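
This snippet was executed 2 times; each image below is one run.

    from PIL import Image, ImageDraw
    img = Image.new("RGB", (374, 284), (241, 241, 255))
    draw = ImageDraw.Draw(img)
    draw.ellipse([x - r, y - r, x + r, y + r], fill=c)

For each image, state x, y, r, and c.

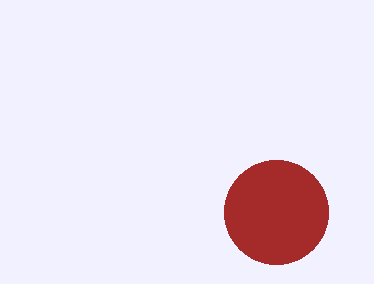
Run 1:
x = 276, y = 212, r = 52, c = 'brown'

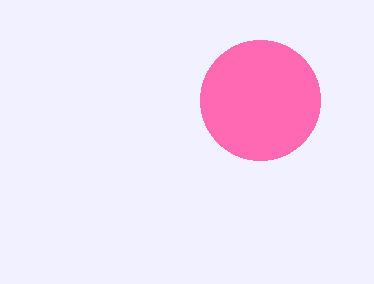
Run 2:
x = 260
y = 100
r = 60
c = 'hotpink'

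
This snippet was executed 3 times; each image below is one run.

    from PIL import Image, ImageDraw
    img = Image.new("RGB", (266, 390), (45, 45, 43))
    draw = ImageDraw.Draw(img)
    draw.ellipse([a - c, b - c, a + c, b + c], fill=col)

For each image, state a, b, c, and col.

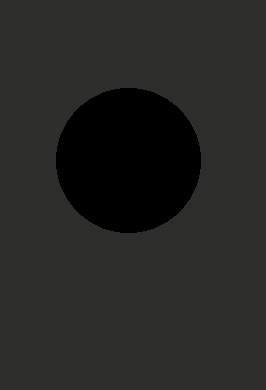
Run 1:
a = 128
b = 160
c = 72
col = 'black'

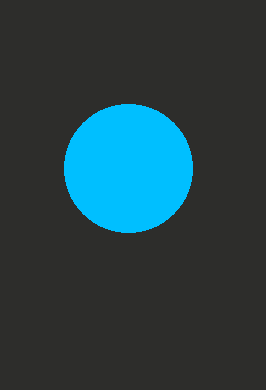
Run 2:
a = 128
b = 168
c = 64
col = 'deepskyblue'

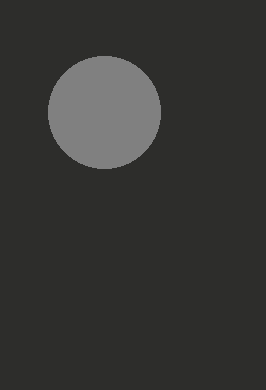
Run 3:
a = 104
b = 112
c = 56
col = 'gray'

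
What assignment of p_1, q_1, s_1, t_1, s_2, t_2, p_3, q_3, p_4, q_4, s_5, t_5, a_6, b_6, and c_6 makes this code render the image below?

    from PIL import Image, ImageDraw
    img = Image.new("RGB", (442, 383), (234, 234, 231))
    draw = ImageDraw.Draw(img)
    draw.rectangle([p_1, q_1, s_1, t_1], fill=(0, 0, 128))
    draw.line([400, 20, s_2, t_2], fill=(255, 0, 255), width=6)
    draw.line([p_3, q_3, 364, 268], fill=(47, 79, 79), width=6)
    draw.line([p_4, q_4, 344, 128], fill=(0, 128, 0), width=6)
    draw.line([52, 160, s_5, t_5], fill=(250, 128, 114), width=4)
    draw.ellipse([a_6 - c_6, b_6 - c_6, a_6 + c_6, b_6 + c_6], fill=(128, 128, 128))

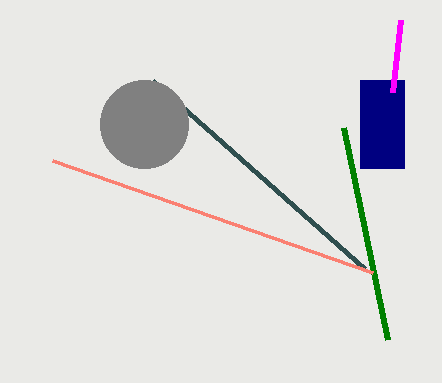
p_1 = 360; q_1 = 80; s_1 = 404; t_1 = 168; s_2 = 392; t_2 = 92; p_3 = 152; q_3 = 80; p_4 = 388; q_4 = 340; s_5 = 372; t_5 = 272; a_6 = 144; b_6 = 124; c_6 = 44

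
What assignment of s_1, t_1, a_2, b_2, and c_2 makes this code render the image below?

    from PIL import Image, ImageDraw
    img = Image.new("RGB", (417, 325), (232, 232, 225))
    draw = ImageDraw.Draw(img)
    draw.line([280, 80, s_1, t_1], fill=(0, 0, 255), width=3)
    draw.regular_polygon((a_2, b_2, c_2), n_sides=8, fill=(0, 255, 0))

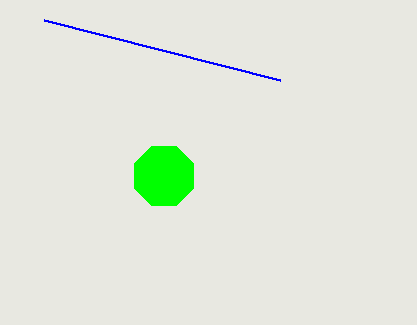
s_1 = 44; t_1 = 20; a_2 = 164; b_2 = 176; c_2 = 32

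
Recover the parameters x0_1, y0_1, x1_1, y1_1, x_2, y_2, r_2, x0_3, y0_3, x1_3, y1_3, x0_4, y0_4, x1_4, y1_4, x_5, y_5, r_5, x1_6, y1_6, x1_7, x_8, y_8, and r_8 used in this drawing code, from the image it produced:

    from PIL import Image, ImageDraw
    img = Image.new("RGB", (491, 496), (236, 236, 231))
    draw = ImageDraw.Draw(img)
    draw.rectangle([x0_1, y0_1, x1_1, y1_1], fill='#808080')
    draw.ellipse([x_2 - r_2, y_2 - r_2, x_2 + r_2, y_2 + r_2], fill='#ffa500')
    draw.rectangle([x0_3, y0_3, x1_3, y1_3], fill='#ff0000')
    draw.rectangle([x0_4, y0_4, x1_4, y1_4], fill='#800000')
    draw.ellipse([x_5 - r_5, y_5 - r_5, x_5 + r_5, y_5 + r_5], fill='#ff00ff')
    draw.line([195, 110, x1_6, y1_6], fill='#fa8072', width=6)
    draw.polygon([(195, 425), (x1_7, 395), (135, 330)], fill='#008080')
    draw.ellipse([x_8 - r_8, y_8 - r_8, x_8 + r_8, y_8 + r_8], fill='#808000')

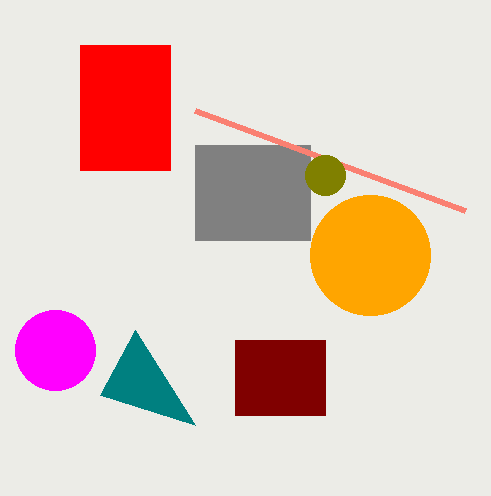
x0_1 = 195; y0_1 = 145; x1_1 = 310; y1_1 = 240; x_2 = 370; y_2 = 255; r_2 = 60; x0_3 = 80; y0_3 = 45; x1_3 = 170; y1_3 = 170; x0_4 = 235; y0_4 = 340; x1_4 = 325; y1_4 = 415; x_5 = 55; y_5 = 350; r_5 = 40; x1_6 = 465; y1_6 = 210; x1_7 = 100; x_8 = 325; y_8 = 175; r_8 = 20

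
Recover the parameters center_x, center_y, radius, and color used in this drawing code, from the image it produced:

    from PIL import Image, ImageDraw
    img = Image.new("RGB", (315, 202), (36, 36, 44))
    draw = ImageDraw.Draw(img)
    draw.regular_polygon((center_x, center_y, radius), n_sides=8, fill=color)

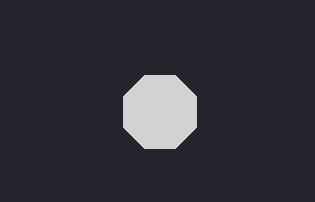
center_x = 160
center_y = 112
radius = 40
color = 'lightgray'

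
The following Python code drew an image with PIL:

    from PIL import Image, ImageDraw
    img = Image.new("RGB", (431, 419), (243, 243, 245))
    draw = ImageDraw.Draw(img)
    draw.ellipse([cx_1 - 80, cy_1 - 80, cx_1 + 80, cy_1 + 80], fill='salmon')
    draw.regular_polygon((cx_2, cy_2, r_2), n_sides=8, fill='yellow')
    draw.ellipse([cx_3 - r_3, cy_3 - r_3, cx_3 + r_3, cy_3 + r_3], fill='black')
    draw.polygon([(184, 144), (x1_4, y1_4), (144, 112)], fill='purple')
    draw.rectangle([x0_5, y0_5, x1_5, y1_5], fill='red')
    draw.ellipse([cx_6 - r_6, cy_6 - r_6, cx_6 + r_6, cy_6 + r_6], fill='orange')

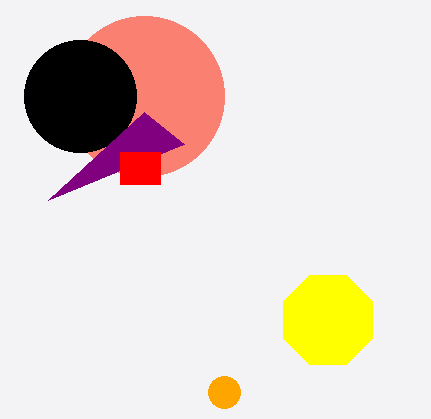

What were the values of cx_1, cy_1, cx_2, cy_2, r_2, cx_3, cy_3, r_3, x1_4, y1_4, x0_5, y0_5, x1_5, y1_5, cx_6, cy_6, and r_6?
cx_1 = 144; cy_1 = 96; cx_2 = 328; cy_2 = 320; r_2 = 48; cx_3 = 80; cy_3 = 96; r_3 = 56; x1_4 = 48; y1_4 = 200; x0_5 = 120; y0_5 = 152; x1_5 = 160; y1_5 = 184; cx_6 = 224; cy_6 = 392; r_6 = 16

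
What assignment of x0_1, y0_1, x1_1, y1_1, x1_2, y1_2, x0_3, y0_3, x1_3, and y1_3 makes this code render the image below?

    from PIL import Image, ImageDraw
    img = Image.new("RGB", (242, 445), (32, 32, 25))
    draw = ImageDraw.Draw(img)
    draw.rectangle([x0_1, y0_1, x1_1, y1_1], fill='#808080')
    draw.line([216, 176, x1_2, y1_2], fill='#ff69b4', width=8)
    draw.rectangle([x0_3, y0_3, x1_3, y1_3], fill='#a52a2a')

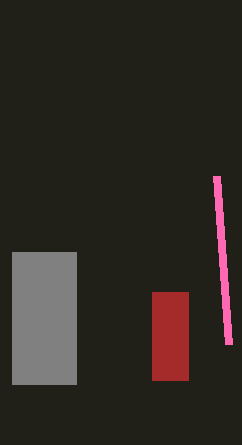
x0_1 = 12; y0_1 = 252; x1_1 = 76; y1_1 = 384; x1_2 = 228; y1_2 = 344; x0_3 = 152; y0_3 = 292; x1_3 = 188; y1_3 = 380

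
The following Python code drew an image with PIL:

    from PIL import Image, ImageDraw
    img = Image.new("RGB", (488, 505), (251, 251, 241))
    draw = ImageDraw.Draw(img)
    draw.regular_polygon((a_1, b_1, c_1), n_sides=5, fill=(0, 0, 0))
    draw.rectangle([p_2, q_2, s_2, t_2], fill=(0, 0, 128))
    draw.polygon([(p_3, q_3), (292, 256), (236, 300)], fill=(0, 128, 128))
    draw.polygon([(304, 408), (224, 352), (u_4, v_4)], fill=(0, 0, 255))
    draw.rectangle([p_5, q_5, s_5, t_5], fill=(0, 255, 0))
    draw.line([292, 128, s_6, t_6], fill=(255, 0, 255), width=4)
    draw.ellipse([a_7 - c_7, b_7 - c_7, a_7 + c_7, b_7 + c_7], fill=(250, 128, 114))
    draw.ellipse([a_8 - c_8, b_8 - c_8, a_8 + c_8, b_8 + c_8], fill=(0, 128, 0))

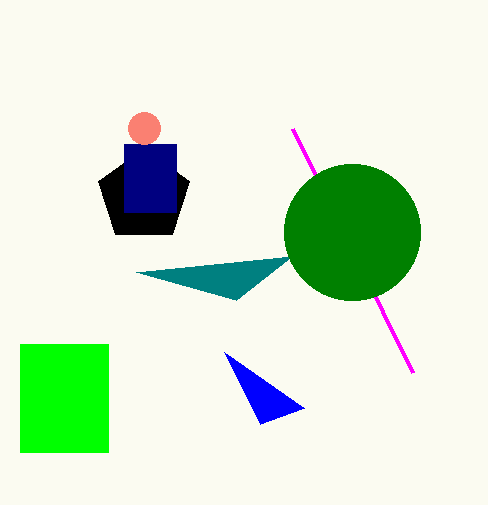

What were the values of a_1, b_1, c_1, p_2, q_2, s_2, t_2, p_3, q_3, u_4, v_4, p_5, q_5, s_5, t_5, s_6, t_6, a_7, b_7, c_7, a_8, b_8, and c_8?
a_1 = 144; b_1 = 196; c_1 = 48; p_2 = 124; q_2 = 144; s_2 = 176; t_2 = 212; p_3 = 136; q_3 = 272; u_4 = 260; v_4 = 424; p_5 = 20; q_5 = 344; s_5 = 108; t_5 = 452; s_6 = 412; t_6 = 372; a_7 = 144; b_7 = 128; c_7 = 16; a_8 = 352; b_8 = 232; c_8 = 68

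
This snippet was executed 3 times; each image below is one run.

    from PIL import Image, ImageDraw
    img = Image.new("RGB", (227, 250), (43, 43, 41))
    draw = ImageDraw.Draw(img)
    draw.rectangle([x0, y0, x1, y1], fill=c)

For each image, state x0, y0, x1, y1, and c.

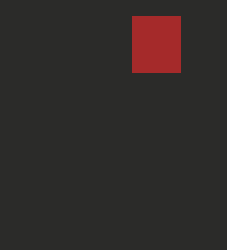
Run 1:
x0 = 132, y0 = 16, x1 = 180, y1 = 72, c = 'brown'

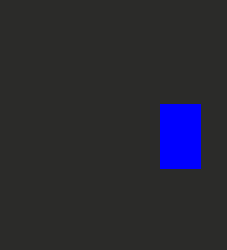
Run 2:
x0 = 160, y0 = 104, x1 = 200, y1 = 168, c = 'blue'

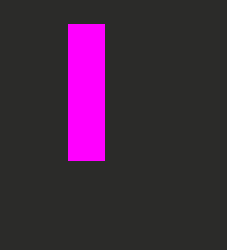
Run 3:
x0 = 68, y0 = 24, x1 = 104, y1 = 160, c = 'magenta'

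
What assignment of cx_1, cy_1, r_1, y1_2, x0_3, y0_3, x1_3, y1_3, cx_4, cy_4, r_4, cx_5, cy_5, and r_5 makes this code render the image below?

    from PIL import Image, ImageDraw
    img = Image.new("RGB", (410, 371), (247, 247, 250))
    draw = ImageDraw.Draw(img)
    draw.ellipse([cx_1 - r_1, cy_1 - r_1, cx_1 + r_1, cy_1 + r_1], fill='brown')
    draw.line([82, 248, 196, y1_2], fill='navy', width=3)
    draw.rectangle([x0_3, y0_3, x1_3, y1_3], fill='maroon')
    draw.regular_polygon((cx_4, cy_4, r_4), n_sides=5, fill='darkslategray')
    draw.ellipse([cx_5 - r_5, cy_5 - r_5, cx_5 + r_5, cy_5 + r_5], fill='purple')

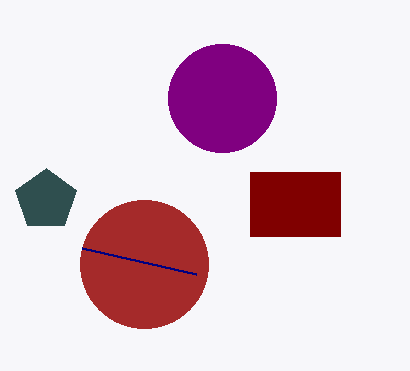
cx_1 = 144
cy_1 = 264
r_1 = 64
y1_2 = 274
x0_3 = 250
y0_3 = 172
x1_3 = 340
y1_3 = 236
cx_4 = 46
cy_4 = 200
r_4 = 32
cx_5 = 222
cy_5 = 98
r_5 = 54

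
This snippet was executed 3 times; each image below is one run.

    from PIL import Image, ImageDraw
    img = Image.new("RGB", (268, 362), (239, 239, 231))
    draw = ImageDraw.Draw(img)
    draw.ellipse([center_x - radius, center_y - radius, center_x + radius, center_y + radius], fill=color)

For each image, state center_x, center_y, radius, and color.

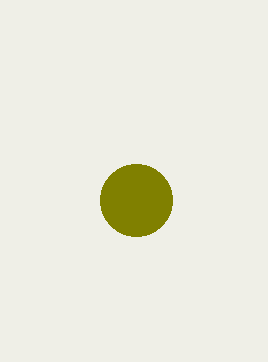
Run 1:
center_x = 136, center_y = 200, radius = 36, color = 'olive'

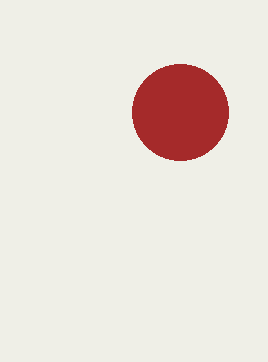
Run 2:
center_x = 180
center_y = 112
radius = 48
color = 'brown'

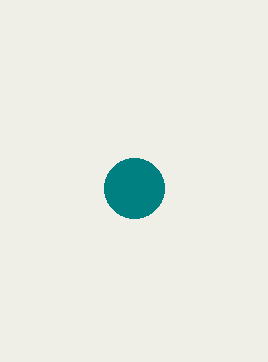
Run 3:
center_x = 134; center_y = 188; radius = 30; color = 'teal'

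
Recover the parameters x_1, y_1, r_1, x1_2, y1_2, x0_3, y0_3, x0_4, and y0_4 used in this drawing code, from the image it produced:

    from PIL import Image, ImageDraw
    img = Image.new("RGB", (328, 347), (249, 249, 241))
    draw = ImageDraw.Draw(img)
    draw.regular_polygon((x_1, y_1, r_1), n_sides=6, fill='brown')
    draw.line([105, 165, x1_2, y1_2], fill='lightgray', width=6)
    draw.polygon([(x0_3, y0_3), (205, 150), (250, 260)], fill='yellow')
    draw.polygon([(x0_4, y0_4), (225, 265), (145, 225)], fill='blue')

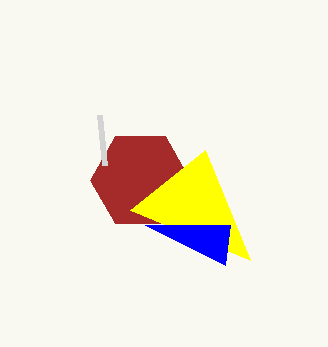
x_1 = 140, y_1 = 180, r_1 = 50, x1_2 = 100, y1_2 = 115, x0_3 = 130, y0_3 = 210, x0_4 = 230, y0_4 = 225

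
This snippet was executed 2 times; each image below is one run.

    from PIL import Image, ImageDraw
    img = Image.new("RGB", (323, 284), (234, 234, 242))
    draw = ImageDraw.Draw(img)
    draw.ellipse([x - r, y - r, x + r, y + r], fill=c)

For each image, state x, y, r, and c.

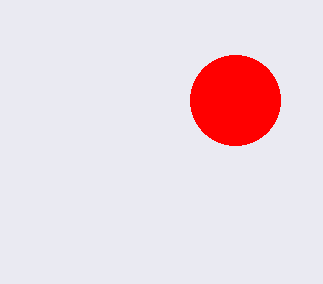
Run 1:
x = 235; y = 100; r = 45; c = 'red'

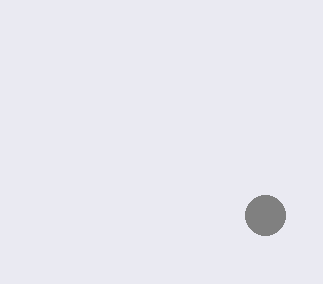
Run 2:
x = 265, y = 215, r = 20, c = 'gray'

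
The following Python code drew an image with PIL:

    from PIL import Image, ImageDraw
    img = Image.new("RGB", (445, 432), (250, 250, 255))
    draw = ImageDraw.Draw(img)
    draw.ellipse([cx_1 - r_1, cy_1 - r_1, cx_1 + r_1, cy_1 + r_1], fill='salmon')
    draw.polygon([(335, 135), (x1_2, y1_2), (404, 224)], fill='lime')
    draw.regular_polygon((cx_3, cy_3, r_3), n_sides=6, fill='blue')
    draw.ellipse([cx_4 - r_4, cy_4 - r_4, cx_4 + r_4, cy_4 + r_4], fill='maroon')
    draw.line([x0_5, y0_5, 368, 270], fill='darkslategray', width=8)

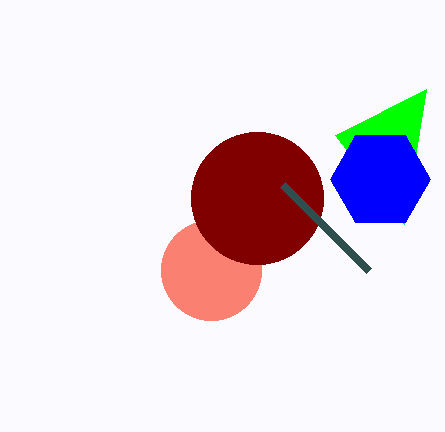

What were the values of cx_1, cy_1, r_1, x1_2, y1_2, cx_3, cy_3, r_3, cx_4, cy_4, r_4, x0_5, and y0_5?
cx_1 = 211
cy_1 = 270
r_1 = 50
x1_2 = 426
y1_2 = 89
cx_3 = 380
cy_3 = 179
r_3 = 50
cx_4 = 257
cy_4 = 198
r_4 = 66
x0_5 = 282
y0_5 = 184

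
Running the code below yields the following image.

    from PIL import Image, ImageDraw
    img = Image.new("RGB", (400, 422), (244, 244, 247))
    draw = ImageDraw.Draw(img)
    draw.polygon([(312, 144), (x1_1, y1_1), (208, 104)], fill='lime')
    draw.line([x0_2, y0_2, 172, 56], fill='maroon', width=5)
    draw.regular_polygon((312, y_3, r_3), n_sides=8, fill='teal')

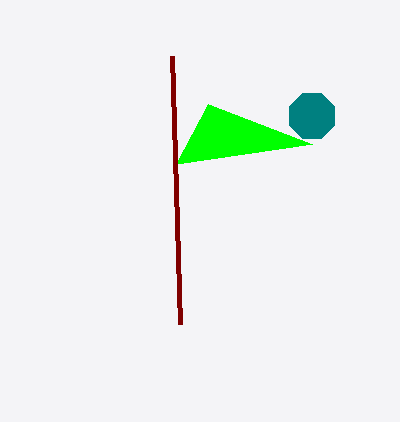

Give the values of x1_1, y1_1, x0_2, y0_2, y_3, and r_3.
x1_1 = 176, y1_1 = 164, x0_2 = 180, y0_2 = 324, y_3 = 116, r_3 = 24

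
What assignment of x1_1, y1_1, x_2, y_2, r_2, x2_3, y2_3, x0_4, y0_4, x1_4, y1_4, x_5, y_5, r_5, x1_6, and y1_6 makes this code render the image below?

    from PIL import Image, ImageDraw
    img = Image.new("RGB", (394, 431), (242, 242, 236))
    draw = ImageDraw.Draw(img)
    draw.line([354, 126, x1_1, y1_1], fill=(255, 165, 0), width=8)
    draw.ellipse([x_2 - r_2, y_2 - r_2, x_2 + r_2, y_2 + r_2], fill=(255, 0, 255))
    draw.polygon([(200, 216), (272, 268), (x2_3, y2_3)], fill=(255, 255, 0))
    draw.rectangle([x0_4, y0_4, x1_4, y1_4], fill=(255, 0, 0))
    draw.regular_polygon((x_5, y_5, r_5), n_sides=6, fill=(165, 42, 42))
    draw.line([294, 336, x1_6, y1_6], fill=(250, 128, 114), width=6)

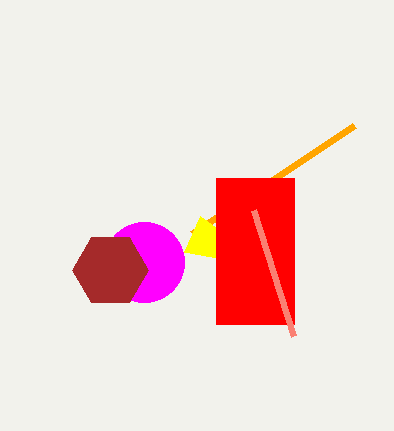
x1_1 = 192; y1_1 = 234; x_2 = 144; y_2 = 262; r_2 = 40; x2_3 = 184; y2_3 = 252; x0_4 = 216; y0_4 = 178; x1_4 = 294; y1_4 = 324; x_5 = 110; y_5 = 270; r_5 = 38; x1_6 = 254; y1_6 = 210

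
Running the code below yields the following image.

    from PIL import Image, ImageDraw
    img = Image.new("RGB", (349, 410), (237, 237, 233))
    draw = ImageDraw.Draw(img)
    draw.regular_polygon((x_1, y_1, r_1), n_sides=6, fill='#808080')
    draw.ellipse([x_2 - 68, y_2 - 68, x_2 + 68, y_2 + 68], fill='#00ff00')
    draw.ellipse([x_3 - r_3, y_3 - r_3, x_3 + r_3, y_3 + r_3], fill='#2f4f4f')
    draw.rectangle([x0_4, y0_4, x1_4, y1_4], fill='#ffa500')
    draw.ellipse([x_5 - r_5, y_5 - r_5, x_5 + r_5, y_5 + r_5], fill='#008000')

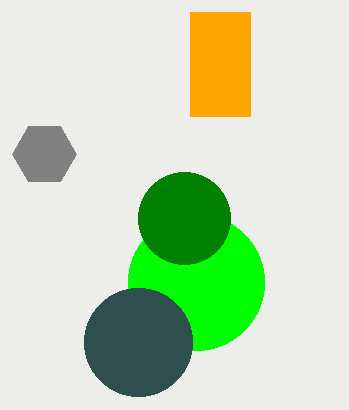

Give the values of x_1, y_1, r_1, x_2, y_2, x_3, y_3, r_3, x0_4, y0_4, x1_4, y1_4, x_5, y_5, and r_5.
x_1 = 44, y_1 = 154, r_1 = 32, x_2 = 196, y_2 = 282, x_3 = 138, y_3 = 342, r_3 = 54, x0_4 = 190, y0_4 = 12, x1_4 = 250, y1_4 = 116, x_5 = 184, y_5 = 218, r_5 = 46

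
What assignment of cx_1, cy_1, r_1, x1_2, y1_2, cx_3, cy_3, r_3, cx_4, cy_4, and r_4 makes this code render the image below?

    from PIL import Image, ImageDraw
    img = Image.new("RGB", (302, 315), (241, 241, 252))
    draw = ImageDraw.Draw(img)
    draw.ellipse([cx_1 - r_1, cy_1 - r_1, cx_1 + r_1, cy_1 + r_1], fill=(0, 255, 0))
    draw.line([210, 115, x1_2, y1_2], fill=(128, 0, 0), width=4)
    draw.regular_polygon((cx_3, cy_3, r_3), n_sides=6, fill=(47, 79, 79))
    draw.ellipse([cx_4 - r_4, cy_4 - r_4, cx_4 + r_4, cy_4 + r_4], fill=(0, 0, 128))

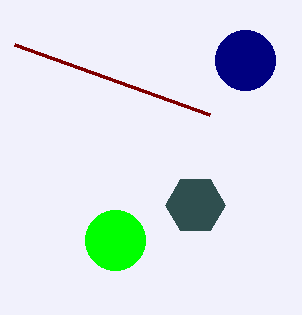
cx_1 = 115
cy_1 = 240
r_1 = 30
x1_2 = 15
y1_2 = 45
cx_3 = 195
cy_3 = 205
r_3 = 30
cx_4 = 245
cy_4 = 60
r_4 = 30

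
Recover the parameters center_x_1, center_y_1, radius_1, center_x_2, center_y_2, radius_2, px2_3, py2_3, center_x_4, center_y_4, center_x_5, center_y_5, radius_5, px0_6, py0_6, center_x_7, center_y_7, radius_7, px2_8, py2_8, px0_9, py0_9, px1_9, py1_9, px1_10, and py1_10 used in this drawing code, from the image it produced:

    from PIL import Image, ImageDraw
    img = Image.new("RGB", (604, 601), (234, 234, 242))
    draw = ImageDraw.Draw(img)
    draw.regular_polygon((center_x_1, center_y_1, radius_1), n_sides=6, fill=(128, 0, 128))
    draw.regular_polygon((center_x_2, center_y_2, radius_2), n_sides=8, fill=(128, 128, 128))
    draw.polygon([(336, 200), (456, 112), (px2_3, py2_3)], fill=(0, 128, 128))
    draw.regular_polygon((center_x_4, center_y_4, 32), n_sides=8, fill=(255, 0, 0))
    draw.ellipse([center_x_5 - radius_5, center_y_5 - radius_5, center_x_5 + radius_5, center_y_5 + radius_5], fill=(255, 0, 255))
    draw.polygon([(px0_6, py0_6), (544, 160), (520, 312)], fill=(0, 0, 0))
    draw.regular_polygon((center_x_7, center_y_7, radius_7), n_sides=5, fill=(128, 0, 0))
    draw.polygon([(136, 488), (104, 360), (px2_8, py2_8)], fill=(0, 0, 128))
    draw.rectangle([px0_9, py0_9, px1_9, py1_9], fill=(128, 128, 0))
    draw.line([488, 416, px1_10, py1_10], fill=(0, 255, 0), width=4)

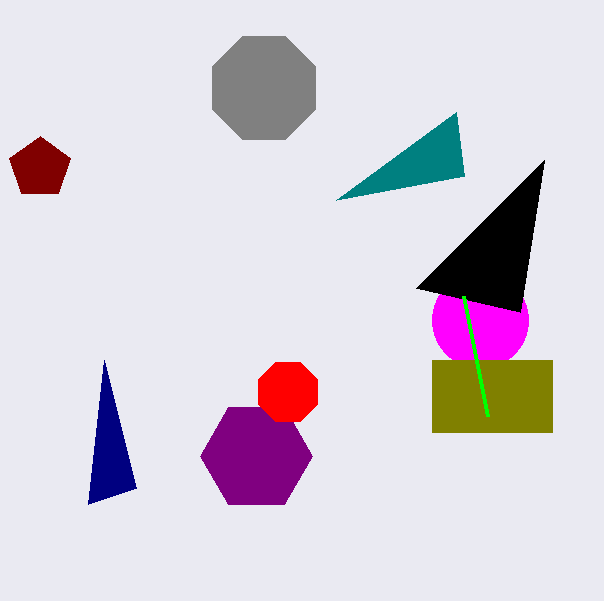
center_x_1 = 256
center_y_1 = 456
radius_1 = 56
center_x_2 = 264
center_y_2 = 88
radius_2 = 56
px2_3 = 464
py2_3 = 176
center_x_4 = 288
center_y_4 = 392
center_x_5 = 480
center_y_5 = 320
radius_5 = 48
px0_6 = 416
py0_6 = 288
center_x_7 = 40
center_y_7 = 168
radius_7 = 32
px2_8 = 88
py2_8 = 504
px0_9 = 432
py0_9 = 360
px1_9 = 552
py1_9 = 432
px1_10 = 464
py1_10 = 296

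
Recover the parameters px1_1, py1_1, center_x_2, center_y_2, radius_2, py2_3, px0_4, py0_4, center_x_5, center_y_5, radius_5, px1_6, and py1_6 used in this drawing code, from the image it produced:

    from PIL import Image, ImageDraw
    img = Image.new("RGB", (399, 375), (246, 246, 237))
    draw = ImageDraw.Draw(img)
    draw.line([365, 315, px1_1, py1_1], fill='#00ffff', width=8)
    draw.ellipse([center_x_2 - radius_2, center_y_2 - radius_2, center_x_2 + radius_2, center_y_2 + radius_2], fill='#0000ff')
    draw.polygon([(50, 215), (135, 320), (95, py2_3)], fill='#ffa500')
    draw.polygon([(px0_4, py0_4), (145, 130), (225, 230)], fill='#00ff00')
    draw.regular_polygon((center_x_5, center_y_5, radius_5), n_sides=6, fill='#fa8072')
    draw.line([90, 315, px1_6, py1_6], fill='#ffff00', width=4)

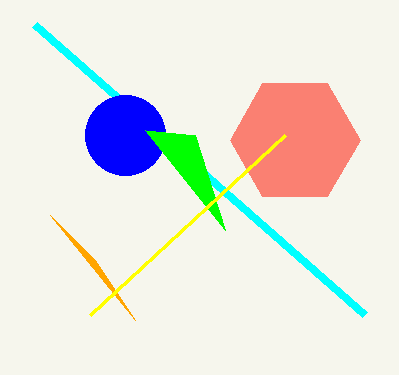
px1_1 = 35, py1_1 = 25, center_x_2 = 125, center_y_2 = 135, radius_2 = 40, py2_3 = 260, px0_4 = 195, py0_4 = 135, center_x_5 = 295, center_y_5 = 140, radius_5 = 65, px1_6 = 285, py1_6 = 135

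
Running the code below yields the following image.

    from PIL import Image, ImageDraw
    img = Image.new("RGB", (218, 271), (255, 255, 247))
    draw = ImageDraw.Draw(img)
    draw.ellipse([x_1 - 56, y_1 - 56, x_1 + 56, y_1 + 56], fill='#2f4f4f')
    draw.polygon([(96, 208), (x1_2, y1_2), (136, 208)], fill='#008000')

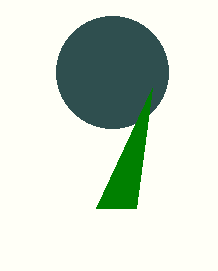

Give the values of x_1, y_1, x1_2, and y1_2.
x_1 = 112, y_1 = 72, x1_2 = 152, y1_2 = 88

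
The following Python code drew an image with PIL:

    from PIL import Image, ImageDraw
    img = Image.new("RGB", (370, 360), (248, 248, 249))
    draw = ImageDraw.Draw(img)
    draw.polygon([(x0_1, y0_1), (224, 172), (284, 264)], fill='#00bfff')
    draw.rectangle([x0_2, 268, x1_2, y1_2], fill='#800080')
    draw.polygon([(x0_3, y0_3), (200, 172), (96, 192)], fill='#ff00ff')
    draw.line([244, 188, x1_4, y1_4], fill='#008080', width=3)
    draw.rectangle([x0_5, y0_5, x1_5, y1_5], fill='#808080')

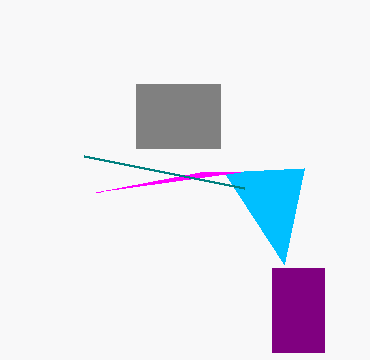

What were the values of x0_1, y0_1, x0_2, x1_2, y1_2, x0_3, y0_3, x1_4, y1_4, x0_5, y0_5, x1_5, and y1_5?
x0_1 = 304; y0_1 = 168; x0_2 = 272; x1_2 = 324; y1_2 = 352; x0_3 = 240; y0_3 = 172; x1_4 = 84; y1_4 = 156; x0_5 = 136; y0_5 = 84; x1_5 = 220; y1_5 = 148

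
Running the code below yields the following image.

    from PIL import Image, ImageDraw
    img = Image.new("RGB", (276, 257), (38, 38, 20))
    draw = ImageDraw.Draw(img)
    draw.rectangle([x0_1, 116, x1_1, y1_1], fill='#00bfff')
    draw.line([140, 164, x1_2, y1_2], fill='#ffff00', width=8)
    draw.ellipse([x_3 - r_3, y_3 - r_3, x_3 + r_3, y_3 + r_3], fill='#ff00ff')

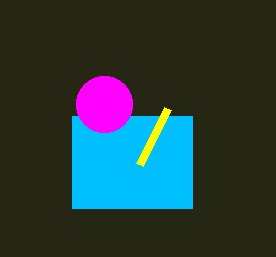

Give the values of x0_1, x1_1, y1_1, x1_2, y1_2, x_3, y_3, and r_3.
x0_1 = 72
x1_1 = 192
y1_1 = 208
x1_2 = 168
y1_2 = 108
x_3 = 104
y_3 = 104
r_3 = 28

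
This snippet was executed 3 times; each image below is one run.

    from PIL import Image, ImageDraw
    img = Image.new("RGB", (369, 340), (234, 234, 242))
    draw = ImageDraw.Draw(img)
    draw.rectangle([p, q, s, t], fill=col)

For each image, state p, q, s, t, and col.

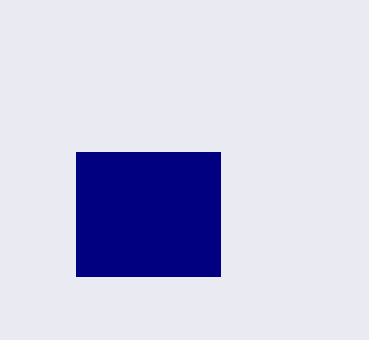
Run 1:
p = 76; q = 152; s = 220; t = 276; col = 'navy'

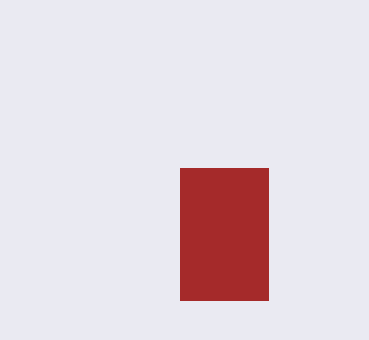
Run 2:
p = 180; q = 168; s = 268; t = 300; col = 'brown'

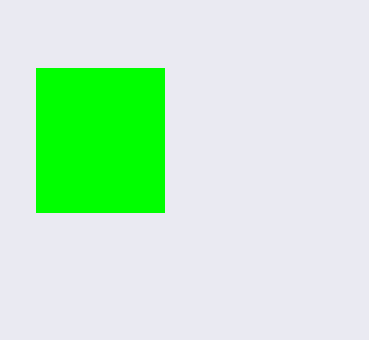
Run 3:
p = 36; q = 68; s = 164; t = 212; col = 'lime'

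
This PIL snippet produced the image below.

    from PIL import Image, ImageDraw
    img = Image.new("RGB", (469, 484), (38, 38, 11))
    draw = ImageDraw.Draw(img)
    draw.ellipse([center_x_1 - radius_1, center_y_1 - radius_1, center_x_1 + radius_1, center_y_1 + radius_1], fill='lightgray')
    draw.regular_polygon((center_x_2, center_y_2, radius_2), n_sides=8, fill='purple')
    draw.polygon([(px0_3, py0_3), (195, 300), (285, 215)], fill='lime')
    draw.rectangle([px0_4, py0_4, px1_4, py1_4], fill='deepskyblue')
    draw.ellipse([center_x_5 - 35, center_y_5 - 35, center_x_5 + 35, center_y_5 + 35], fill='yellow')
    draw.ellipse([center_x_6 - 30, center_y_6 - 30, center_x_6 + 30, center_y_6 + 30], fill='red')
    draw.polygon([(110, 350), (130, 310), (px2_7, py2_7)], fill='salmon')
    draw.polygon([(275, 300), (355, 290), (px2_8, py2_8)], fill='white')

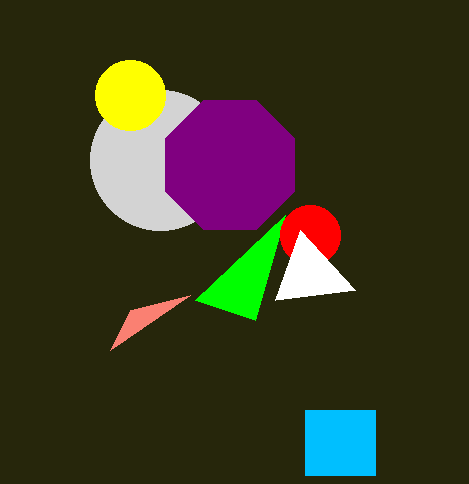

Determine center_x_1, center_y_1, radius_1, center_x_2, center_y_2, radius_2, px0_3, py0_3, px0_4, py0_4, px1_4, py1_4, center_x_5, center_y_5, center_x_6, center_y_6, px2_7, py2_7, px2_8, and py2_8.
center_x_1 = 160
center_y_1 = 160
radius_1 = 70
center_x_2 = 230
center_y_2 = 165
radius_2 = 70
px0_3 = 255
py0_3 = 320
px0_4 = 305
py0_4 = 410
px1_4 = 375
py1_4 = 475
center_x_5 = 130
center_y_5 = 95
center_x_6 = 310
center_y_6 = 235
px2_7 = 190
py2_7 = 295
px2_8 = 300
py2_8 = 230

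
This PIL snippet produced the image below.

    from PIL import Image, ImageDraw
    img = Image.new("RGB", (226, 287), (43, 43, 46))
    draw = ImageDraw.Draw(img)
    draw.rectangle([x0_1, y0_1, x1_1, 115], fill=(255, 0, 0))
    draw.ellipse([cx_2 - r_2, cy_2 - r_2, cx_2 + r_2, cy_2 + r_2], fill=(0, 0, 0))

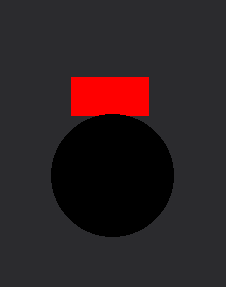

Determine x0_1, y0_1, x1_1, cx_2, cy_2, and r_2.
x0_1 = 71; y0_1 = 77; x1_1 = 148; cx_2 = 112; cy_2 = 175; r_2 = 61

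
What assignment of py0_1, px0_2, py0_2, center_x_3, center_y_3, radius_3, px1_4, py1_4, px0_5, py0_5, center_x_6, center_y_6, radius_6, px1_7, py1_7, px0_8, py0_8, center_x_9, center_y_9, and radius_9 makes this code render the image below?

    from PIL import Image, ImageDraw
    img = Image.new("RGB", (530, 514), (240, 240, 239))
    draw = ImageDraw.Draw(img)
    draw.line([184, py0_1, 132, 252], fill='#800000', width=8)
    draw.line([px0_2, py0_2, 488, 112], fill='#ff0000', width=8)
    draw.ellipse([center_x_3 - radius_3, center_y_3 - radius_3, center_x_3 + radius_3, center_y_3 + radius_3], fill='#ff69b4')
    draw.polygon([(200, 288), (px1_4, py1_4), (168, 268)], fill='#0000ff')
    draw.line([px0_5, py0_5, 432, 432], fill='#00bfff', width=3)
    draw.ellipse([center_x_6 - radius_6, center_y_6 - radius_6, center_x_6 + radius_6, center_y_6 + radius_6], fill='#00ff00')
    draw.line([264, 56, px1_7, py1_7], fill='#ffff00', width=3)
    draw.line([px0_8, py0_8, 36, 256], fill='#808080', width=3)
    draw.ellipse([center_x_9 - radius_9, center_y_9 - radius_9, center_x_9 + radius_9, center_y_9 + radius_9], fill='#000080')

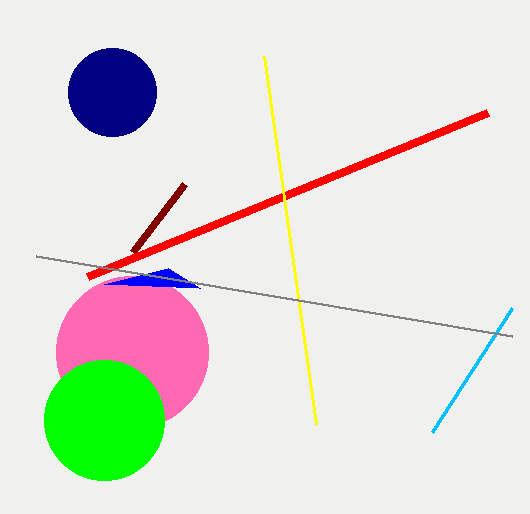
py0_1 = 184; px0_2 = 88; py0_2 = 276; center_x_3 = 132; center_y_3 = 352; radius_3 = 76; px1_4 = 104; py1_4 = 284; px0_5 = 512; py0_5 = 308; center_x_6 = 104; center_y_6 = 420; radius_6 = 60; px1_7 = 316; py1_7 = 424; px0_8 = 512; py0_8 = 336; center_x_9 = 112; center_y_9 = 92; radius_9 = 44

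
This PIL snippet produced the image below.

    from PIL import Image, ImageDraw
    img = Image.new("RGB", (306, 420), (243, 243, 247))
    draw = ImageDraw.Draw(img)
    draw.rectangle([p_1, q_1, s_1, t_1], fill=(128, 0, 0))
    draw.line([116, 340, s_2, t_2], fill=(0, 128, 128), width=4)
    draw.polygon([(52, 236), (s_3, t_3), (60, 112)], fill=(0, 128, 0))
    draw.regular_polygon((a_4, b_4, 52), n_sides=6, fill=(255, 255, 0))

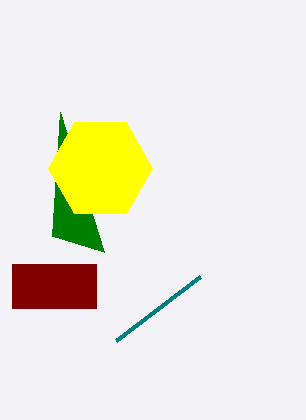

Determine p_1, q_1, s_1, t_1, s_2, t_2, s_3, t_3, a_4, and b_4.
p_1 = 12, q_1 = 264, s_1 = 96, t_1 = 308, s_2 = 200, t_2 = 276, s_3 = 104, t_3 = 252, a_4 = 100, b_4 = 168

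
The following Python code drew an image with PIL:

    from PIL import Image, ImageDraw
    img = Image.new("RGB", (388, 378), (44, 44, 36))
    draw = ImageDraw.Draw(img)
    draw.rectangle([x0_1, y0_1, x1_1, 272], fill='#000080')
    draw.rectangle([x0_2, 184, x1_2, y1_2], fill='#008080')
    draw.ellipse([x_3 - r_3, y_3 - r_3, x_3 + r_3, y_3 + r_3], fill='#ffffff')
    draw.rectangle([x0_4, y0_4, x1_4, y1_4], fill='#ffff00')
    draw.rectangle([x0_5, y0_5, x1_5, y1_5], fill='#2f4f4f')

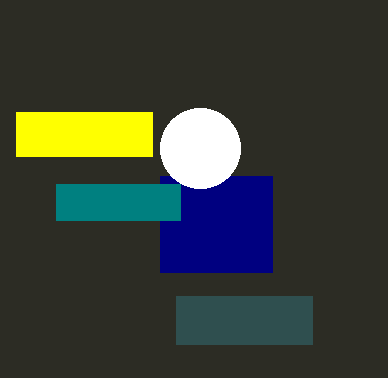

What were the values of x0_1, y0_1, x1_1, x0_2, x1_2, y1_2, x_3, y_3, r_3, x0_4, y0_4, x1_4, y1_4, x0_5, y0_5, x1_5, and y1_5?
x0_1 = 160; y0_1 = 176; x1_1 = 272; x0_2 = 56; x1_2 = 180; y1_2 = 220; x_3 = 200; y_3 = 148; r_3 = 40; x0_4 = 16; y0_4 = 112; x1_4 = 152; y1_4 = 156; x0_5 = 176; y0_5 = 296; x1_5 = 312; y1_5 = 344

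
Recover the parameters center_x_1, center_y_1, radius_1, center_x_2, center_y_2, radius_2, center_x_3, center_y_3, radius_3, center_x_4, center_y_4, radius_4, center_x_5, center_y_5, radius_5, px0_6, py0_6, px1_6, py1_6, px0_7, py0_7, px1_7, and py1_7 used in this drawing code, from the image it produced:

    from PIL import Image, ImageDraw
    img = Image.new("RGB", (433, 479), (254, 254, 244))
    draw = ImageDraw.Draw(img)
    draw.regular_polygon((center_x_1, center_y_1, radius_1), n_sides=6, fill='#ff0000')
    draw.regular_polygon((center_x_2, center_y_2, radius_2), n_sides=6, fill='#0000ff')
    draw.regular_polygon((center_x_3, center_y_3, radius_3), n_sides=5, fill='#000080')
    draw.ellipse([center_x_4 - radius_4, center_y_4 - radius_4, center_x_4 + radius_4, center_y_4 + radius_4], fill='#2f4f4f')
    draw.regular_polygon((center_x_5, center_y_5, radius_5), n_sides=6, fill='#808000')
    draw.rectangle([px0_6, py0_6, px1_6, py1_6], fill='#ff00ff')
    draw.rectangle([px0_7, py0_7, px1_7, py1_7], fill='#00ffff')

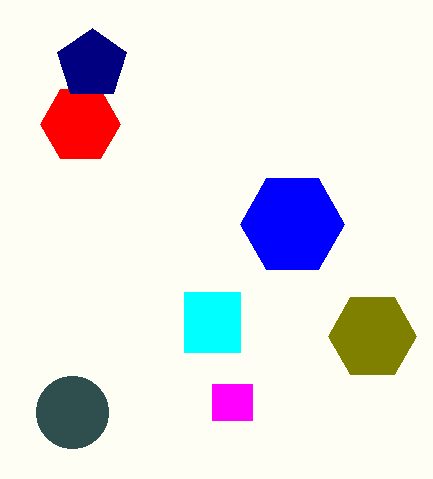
center_x_1 = 80; center_y_1 = 124; radius_1 = 40; center_x_2 = 292; center_y_2 = 224; radius_2 = 52; center_x_3 = 92; center_y_3 = 64; radius_3 = 36; center_x_4 = 72; center_y_4 = 412; radius_4 = 36; center_x_5 = 372; center_y_5 = 336; radius_5 = 44; px0_6 = 212; py0_6 = 384; px1_6 = 252; py1_6 = 420; px0_7 = 184; py0_7 = 292; px1_7 = 240; py1_7 = 352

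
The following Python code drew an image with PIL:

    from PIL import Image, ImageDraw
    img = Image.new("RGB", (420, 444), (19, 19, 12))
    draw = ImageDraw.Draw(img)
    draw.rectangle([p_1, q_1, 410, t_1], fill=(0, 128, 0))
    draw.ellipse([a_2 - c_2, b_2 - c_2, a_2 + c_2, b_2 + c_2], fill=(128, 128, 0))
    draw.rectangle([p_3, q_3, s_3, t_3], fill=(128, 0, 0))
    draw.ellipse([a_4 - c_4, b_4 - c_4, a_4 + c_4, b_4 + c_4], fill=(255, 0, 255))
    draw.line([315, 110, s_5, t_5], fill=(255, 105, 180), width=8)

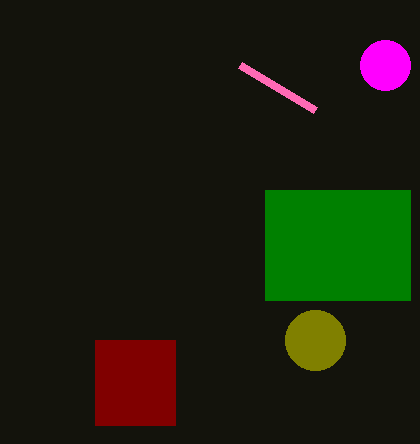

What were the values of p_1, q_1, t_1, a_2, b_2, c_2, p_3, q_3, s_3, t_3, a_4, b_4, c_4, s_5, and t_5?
p_1 = 265; q_1 = 190; t_1 = 300; a_2 = 315; b_2 = 340; c_2 = 30; p_3 = 95; q_3 = 340; s_3 = 175; t_3 = 425; a_4 = 385; b_4 = 65; c_4 = 25; s_5 = 240; t_5 = 65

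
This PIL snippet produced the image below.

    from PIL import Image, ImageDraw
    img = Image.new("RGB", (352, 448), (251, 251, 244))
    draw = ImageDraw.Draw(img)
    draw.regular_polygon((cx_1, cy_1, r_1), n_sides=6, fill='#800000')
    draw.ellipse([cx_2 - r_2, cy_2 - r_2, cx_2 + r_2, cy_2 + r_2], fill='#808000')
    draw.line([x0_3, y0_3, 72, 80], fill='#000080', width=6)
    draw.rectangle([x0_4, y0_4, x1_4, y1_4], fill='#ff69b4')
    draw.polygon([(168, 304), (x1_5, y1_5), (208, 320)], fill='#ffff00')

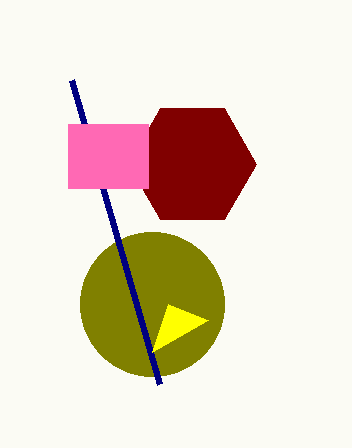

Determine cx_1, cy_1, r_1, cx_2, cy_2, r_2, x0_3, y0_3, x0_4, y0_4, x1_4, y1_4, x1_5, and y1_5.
cx_1 = 192; cy_1 = 164; r_1 = 64; cx_2 = 152; cy_2 = 304; r_2 = 72; x0_3 = 160; y0_3 = 384; x0_4 = 68; y0_4 = 124; x1_4 = 148; y1_4 = 188; x1_5 = 152; y1_5 = 352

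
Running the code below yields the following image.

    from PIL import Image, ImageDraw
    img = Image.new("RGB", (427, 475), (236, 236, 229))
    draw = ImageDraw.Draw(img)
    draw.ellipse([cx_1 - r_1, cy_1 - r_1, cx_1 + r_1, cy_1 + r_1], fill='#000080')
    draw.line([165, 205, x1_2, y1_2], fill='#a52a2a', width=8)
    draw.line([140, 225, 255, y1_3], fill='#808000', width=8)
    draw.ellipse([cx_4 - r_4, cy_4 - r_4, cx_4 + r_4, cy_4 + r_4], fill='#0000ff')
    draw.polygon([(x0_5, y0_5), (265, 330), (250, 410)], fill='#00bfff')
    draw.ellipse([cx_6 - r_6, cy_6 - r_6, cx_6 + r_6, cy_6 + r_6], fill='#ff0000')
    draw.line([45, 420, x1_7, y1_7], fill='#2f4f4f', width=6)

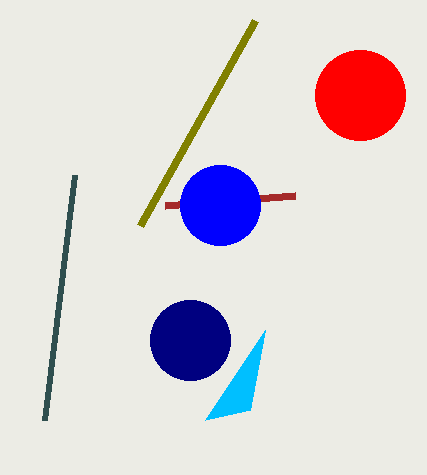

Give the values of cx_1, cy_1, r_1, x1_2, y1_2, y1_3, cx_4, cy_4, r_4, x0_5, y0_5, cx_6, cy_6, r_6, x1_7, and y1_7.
cx_1 = 190
cy_1 = 340
r_1 = 40
x1_2 = 295
y1_2 = 195
y1_3 = 20
cx_4 = 220
cy_4 = 205
r_4 = 40
x0_5 = 205
y0_5 = 420
cx_6 = 360
cy_6 = 95
r_6 = 45
x1_7 = 75
y1_7 = 175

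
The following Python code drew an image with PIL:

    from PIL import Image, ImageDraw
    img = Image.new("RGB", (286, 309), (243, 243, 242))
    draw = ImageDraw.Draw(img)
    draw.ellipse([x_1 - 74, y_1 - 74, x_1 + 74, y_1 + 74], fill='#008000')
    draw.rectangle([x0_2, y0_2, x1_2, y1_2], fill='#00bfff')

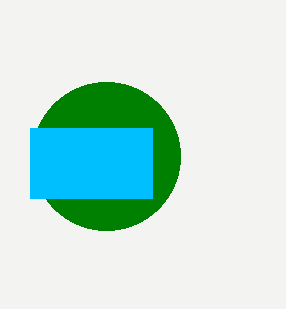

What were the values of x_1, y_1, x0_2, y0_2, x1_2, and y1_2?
x_1 = 106
y_1 = 156
x0_2 = 30
y0_2 = 128
x1_2 = 152
y1_2 = 198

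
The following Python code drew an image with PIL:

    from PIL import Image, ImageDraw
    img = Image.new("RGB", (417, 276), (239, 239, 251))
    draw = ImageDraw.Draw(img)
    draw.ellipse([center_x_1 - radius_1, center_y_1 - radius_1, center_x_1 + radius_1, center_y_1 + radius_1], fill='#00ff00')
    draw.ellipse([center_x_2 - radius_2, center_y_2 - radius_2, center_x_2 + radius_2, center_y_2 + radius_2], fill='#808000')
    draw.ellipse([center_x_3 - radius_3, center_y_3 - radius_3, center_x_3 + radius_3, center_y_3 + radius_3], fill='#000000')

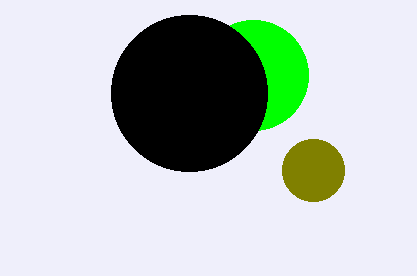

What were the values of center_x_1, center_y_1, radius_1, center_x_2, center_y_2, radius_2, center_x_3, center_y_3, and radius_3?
center_x_1 = 253, center_y_1 = 75, radius_1 = 55, center_x_2 = 313, center_y_2 = 170, radius_2 = 31, center_x_3 = 189, center_y_3 = 93, radius_3 = 78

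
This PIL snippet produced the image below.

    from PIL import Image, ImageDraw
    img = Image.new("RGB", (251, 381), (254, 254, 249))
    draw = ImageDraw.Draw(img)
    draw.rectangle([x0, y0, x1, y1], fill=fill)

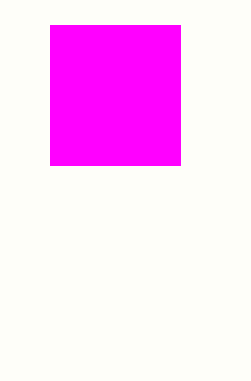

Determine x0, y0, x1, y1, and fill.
x0 = 50; y0 = 25; x1 = 180; y1 = 165; fill = 'magenta'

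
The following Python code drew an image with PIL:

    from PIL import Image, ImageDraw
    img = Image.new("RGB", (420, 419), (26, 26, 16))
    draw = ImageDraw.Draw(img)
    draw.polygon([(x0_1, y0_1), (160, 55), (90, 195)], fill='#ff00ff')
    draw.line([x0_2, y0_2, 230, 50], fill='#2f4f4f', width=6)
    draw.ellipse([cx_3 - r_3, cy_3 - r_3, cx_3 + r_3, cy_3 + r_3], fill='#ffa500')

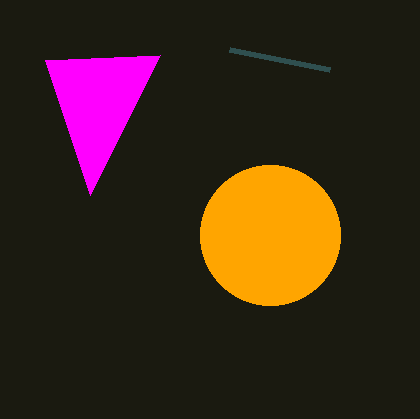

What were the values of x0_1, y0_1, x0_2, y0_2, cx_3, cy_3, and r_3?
x0_1 = 45
y0_1 = 60
x0_2 = 330
y0_2 = 70
cx_3 = 270
cy_3 = 235
r_3 = 70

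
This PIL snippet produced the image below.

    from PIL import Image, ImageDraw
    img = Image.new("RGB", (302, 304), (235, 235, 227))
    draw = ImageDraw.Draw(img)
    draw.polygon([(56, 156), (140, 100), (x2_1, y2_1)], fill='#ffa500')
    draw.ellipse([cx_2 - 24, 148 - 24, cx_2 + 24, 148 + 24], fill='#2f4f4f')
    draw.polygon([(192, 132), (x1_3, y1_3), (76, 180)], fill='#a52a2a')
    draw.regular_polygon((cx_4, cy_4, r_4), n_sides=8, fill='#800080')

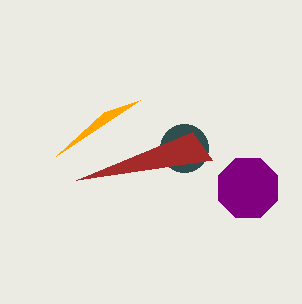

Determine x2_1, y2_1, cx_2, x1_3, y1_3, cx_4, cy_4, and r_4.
x2_1 = 104; y2_1 = 112; cx_2 = 184; x1_3 = 212; y1_3 = 160; cx_4 = 248; cy_4 = 188; r_4 = 32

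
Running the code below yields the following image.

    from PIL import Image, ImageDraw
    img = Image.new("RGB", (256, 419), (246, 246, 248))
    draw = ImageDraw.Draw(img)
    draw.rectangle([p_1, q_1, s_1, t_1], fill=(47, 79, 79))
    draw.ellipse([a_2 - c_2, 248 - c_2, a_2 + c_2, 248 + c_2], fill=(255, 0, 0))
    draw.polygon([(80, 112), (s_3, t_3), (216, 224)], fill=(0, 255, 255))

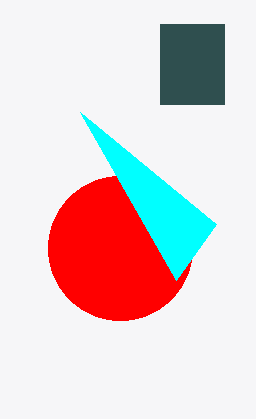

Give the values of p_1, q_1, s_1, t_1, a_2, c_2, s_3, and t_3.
p_1 = 160, q_1 = 24, s_1 = 224, t_1 = 104, a_2 = 120, c_2 = 72, s_3 = 176, t_3 = 280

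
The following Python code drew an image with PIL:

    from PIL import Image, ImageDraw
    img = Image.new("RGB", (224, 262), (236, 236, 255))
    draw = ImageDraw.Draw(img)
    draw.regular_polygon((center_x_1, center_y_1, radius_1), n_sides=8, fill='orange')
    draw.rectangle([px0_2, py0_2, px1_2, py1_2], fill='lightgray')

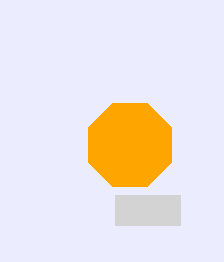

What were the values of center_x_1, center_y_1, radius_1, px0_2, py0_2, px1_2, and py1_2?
center_x_1 = 130, center_y_1 = 145, radius_1 = 45, px0_2 = 115, py0_2 = 195, px1_2 = 180, py1_2 = 225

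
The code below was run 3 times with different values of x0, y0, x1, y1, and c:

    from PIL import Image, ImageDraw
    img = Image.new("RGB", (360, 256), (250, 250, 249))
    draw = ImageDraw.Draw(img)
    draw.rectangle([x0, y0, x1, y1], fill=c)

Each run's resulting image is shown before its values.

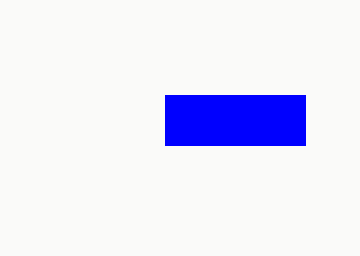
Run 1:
x0 = 165; y0 = 95; x1 = 305; y1 = 145; c = 'blue'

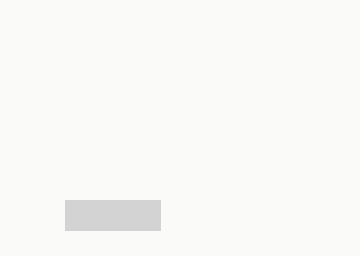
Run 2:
x0 = 65; y0 = 200; x1 = 160; y1 = 230; c = 'lightgray'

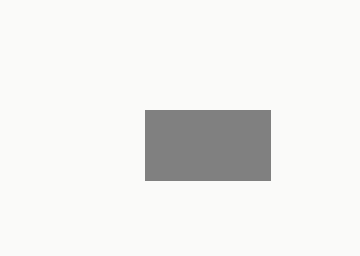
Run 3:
x0 = 145
y0 = 110
x1 = 270
y1 = 180
c = 'gray'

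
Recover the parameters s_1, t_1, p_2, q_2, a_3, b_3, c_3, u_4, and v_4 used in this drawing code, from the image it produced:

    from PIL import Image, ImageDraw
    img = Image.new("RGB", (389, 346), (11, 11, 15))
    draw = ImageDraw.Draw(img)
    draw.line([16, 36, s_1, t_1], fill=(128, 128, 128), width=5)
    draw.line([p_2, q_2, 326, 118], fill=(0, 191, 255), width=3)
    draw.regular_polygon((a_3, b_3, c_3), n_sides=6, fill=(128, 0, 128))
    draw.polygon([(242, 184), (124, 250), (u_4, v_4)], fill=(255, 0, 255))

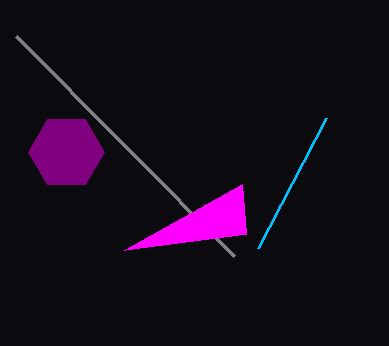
s_1 = 234
t_1 = 256
p_2 = 258
q_2 = 248
a_3 = 66
b_3 = 152
c_3 = 38
u_4 = 246
v_4 = 234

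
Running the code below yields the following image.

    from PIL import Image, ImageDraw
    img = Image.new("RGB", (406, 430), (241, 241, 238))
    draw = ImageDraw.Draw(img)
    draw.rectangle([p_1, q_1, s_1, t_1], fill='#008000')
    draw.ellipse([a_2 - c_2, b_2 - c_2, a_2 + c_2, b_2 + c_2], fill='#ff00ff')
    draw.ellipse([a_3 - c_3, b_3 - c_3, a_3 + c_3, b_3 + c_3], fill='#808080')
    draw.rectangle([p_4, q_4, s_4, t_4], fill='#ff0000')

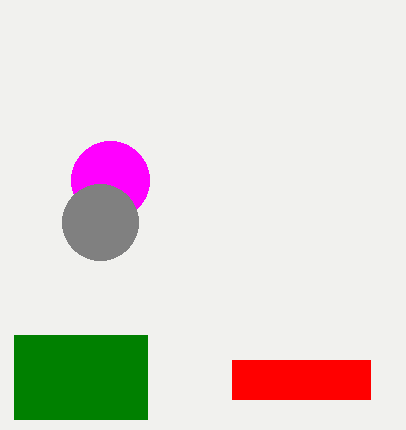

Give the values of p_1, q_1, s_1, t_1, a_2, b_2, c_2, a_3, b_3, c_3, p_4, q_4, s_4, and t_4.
p_1 = 14; q_1 = 335; s_1 = 147; t_1 = 419; a_2 = 110; b_2 = 180; c_2 = 39; a_3 = 100; b_3 = 222; c_3 = 38; p_4 = 232; q_4 = 360; s_4 = 370; t_4 = 399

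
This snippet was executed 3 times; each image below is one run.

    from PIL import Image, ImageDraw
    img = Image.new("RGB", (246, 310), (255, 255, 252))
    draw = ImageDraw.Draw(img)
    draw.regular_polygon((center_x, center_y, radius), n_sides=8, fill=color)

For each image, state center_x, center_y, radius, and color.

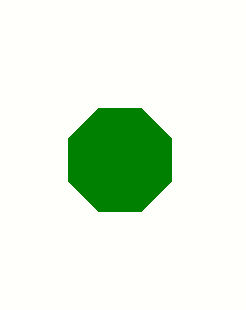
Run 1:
center_x = 120, center_y = 160, radius = 56, color = 'green'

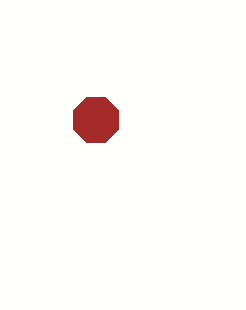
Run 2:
center_x = 96, center_y = 120, radius = 24, color = 'brown'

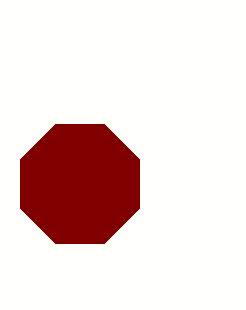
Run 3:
center_x = 80, center_y = 184, radius = 64, color = 'maroon'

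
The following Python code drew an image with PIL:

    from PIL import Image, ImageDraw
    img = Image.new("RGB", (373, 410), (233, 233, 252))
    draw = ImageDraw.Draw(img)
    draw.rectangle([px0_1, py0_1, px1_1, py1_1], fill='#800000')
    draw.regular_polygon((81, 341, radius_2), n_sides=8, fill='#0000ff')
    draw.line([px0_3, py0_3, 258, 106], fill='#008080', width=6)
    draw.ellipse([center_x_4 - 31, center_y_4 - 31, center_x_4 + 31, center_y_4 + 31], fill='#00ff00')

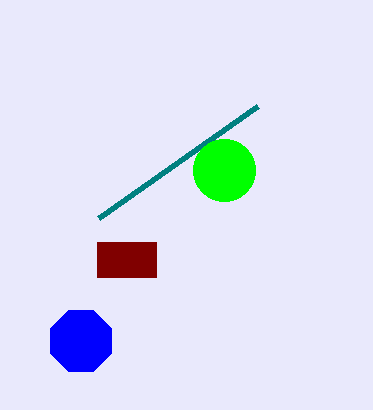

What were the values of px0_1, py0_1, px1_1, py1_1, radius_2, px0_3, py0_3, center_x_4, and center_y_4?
px0_1 = 97
py0_1 = 242
px1_1 = 156
py1_1 = 277
radius_2 = 33
px0_3 = 99
py0_3 = 218
center_x_4 = 224
center_y_4 = 170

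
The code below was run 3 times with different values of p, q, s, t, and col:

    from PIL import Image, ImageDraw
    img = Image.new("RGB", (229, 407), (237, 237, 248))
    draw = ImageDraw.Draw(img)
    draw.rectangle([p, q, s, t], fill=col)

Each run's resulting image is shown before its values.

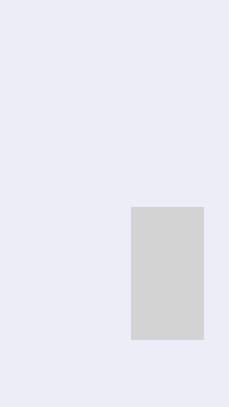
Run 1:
p = 131
q = 207
s = 203
t = 339
col = 'lightgray'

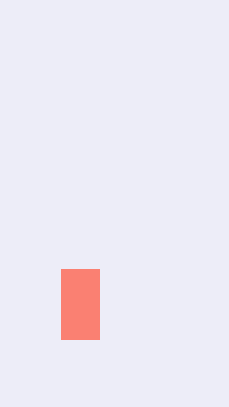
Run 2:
p = 61; q = 269; s = 99; t = 339; col = 'salmon'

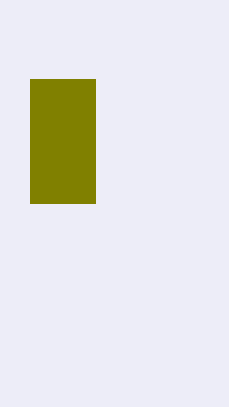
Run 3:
p = 30; q = 79; s = 95; t = 203; col = 'olive'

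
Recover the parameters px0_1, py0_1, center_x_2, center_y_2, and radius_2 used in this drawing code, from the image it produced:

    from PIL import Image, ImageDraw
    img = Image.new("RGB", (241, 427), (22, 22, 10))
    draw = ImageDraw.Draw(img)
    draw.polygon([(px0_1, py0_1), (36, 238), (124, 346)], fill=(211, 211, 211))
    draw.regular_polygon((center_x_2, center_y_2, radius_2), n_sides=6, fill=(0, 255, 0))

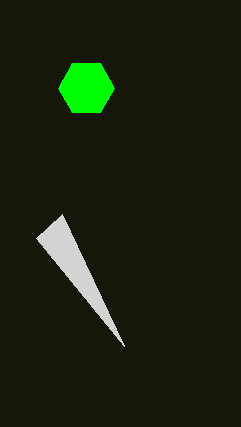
px0_1 = 62; py0_1 = 214; center_x_2 = 86; center_y_2 = 88; radius_2 = 28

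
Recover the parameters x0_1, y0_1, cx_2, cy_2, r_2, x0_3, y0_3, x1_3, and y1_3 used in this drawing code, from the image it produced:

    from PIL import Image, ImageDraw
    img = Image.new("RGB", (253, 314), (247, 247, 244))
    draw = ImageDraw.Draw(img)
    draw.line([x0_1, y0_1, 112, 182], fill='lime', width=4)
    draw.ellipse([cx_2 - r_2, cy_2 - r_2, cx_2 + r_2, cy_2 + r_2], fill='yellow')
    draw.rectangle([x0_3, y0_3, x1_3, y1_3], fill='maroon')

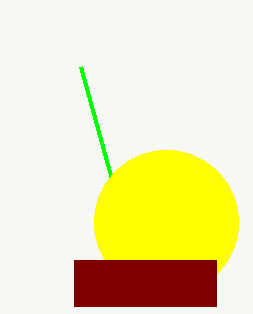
x0_1 = 80
y0_1 = 66
cx_2 = 166
cy_2 = 222
r_2 = 72
x0_3 = 74
y0_3 = 260
x1_3 = 216
y1_3 = 306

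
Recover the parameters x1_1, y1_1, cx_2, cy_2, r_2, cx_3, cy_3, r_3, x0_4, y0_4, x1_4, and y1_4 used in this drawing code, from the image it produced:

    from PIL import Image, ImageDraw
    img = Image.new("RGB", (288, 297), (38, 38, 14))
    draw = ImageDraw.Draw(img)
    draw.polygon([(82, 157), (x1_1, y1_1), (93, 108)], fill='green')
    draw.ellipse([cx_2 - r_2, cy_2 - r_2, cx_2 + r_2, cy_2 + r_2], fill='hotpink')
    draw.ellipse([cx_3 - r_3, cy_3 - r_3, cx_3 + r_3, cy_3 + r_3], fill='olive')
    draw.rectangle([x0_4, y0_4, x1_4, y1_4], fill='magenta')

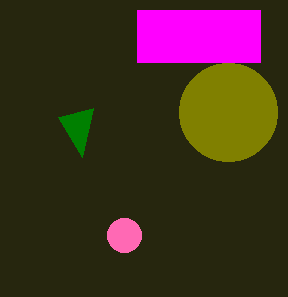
x1_1 = 58; y1_1 = 117; cx_2 = 124; cy_2 = 235; r_2 = 17; cx_3 = 228; cy_3 = 112; r_3 = 49; x0_4 = 137; y0_4 = 10; x1_4 = 260; y1_4 = 62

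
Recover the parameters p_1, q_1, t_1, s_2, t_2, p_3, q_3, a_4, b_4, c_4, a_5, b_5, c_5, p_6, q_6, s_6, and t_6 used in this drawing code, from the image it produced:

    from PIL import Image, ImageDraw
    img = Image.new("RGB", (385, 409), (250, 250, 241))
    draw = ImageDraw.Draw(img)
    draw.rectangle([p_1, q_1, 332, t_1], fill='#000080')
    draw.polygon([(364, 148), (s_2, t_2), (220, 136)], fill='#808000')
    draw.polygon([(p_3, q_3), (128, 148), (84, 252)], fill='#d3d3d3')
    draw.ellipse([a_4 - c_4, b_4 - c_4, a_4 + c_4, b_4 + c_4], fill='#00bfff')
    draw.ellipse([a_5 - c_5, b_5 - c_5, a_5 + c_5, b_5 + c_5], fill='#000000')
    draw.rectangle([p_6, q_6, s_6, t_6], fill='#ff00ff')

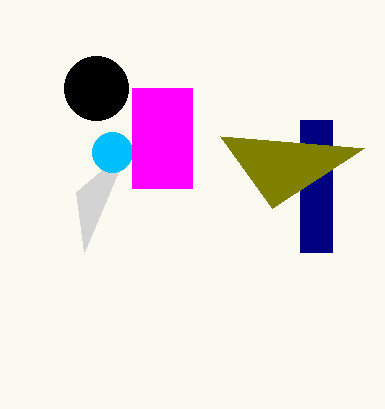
p_1 = 300; q_1 = 120; t_1 = 252; s_2 = 272; t_2 = 208; p_3 = 76; q_3 = 192; a_4 = 112; b_4 = 152; c_4 = 20; a_5 = 96; b_5 = 88; c_5 = 32; p_6 = 132; q_6 = 88; s_6 = 192; t_6 = 188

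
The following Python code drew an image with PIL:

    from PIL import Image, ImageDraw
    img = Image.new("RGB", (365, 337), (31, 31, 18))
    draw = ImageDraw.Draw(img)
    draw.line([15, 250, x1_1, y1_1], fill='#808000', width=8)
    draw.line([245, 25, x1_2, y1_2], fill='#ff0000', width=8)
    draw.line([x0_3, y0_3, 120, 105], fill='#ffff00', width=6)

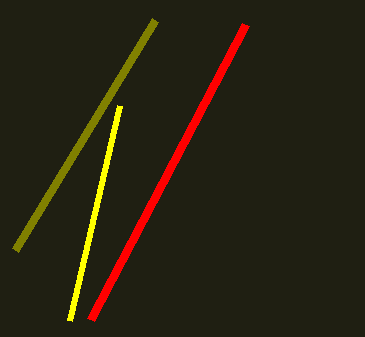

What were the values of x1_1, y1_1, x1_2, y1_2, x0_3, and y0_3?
x1_1 = 155; y1_1 = 20; x1_2 = 90; y1_2 = 320; x0_3 = 70; y0_3 = 320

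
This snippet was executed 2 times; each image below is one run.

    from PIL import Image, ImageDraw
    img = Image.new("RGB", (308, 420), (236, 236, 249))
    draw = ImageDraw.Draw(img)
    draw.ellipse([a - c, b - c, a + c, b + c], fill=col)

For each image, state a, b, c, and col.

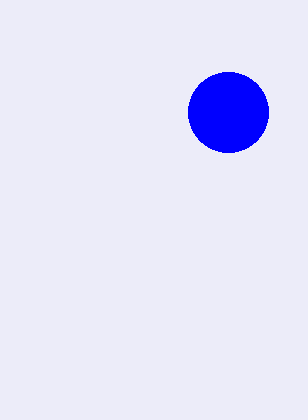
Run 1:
a = 228; b = 112; c = 40; col = 'blue'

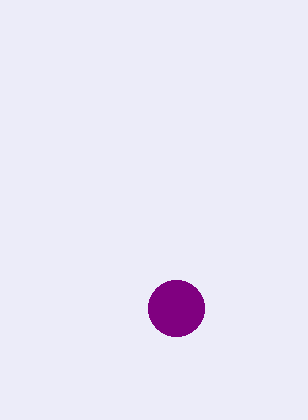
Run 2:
a = 176, b = 308, c = 28, col = 'purple'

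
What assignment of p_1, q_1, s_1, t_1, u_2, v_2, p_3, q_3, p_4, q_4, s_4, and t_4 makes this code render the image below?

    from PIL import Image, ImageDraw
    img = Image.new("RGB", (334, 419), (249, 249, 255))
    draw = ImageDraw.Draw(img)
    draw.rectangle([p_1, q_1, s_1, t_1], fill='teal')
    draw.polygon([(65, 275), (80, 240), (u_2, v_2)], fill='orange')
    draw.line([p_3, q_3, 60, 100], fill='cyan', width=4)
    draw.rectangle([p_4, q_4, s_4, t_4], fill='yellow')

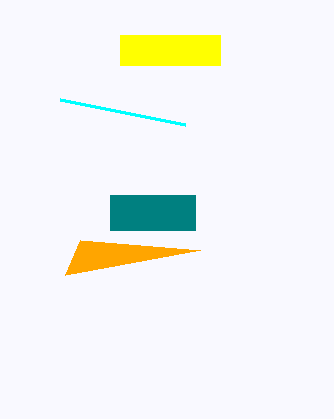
p_1 = 110; q_1 = 195; s_1 = 195; t_1 = 230; u_2 = 200; v_2 = 250; p_3 = 185; q_3 = 125; p_4 = 120; q_4 = 35; s_4 = 220; t_4 = 65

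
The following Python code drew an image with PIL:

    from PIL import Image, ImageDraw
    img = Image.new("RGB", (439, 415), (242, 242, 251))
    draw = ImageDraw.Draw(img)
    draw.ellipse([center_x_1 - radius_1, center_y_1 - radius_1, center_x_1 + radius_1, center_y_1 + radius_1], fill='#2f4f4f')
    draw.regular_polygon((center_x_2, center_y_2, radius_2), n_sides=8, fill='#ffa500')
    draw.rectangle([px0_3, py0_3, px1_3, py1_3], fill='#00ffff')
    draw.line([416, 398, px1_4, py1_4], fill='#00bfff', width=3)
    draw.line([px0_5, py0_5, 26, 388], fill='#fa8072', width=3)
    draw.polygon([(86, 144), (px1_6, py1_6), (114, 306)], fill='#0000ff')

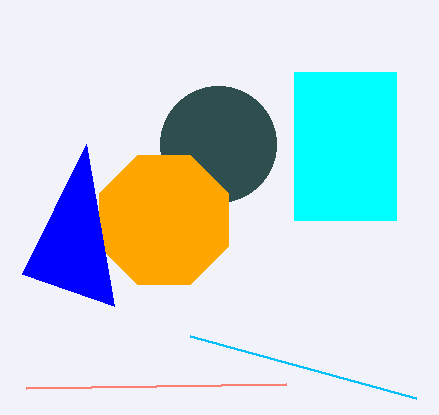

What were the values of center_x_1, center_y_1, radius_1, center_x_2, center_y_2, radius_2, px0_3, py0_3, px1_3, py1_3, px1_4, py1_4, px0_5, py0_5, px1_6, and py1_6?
center_x_1 = 218
center_y_1 = 144
radius_1 = 58
center_x_2 = 164
center_y_2 = 220
radius_2 = 70
px0_3 = 294
py0_3 = 72
px1_3 = 396
py1_3 = 220
px1_4 = 190
py1_4 = 336
px0_5 = 286
py0_5 = 384
px1_6 = 22
py1_6 = 274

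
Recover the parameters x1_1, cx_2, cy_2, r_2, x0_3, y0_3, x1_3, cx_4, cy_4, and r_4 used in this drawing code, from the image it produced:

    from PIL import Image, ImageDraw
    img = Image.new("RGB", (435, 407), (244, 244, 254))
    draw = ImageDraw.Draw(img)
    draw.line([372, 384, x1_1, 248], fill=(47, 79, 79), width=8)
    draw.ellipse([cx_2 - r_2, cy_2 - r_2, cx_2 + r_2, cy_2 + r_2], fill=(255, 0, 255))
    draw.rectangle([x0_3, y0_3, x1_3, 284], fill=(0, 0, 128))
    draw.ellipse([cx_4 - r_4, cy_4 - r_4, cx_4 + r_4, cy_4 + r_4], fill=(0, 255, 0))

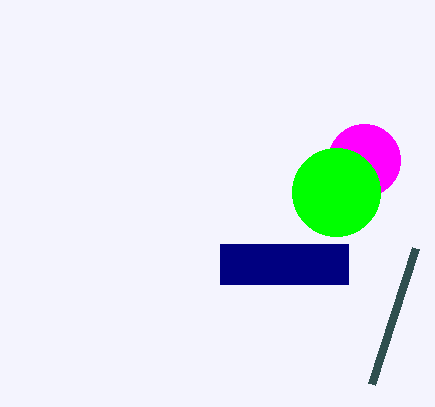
x1_1 = 416; cx_2 = 364; cy_2 = 160; r_2 = 36; x0_3 = 220; y0_3 = 244; x1_3 = 348; cx_4 = 336; cy_4 = 192; r_4 = 44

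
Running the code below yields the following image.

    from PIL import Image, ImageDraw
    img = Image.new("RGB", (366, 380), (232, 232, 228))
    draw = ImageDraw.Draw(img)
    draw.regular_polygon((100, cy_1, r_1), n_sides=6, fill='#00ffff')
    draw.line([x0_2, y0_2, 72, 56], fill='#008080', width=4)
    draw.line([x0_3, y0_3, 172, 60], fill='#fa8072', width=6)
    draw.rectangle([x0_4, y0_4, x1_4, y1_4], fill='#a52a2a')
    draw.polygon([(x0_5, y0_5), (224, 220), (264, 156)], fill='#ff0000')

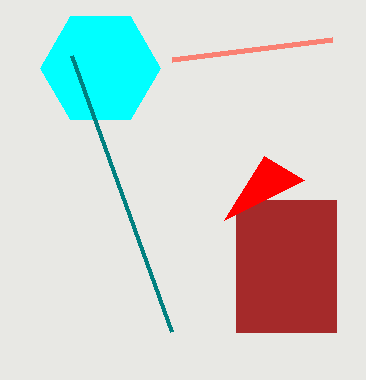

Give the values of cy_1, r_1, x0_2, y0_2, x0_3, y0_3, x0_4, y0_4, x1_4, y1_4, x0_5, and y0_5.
cy_1 = 68; r_1 = 60; x0_2 = 172; y0_2 = 332; x0_3 = 332; y0_3 = 40; x0_4 = 236; y0_4 = 200; x1_4 = 336; y1_4 = 332; x0_5 = 304; y0_5 = 180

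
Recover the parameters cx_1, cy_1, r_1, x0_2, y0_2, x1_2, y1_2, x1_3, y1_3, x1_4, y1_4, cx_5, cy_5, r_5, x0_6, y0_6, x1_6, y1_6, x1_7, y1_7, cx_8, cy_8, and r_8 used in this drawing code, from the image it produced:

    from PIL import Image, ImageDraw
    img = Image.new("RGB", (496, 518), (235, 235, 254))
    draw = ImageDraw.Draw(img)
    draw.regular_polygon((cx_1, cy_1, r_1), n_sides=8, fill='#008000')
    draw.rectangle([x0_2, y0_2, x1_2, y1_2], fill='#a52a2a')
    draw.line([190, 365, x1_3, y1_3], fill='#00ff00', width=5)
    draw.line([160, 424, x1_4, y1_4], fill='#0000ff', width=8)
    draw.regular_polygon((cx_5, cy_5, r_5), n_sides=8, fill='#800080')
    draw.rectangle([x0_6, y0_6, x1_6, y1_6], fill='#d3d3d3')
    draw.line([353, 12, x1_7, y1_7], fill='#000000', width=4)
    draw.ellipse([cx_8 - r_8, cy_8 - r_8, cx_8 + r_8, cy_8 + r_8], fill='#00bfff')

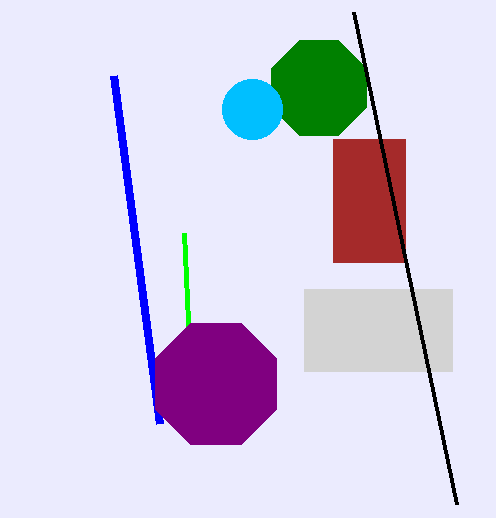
cx_1 = 319, cy_1 = 88, r_1 = 51, x0_2 = 333, y0_2 = 139, x1_2 = 405, y1_2 = 262, x1_3 = 184, y1_3 = 233, x1_4 = 114, y1_4 = 76, cx_5 = 216, cy_5 = 384, r_5 = 66, x0_6 = 304, y0_6 = 289, x1_6 = 452, y1_6 = 371, x1_7 = 456, y1_7 = 504, cx_8 = 252, cy_8 = 109, r_8 = 30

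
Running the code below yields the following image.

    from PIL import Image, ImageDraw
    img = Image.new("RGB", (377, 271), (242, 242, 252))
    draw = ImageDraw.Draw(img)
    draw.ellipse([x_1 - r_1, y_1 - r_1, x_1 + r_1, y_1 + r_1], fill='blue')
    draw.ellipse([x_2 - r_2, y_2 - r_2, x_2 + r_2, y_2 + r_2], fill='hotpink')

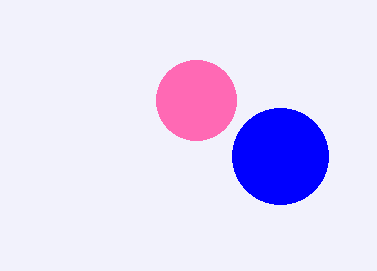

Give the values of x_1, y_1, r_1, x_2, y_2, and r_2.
x_1 = 280
y_1 = 156
r_1 = 48
x_2 = 196
y_2 = 100
r_2 = 40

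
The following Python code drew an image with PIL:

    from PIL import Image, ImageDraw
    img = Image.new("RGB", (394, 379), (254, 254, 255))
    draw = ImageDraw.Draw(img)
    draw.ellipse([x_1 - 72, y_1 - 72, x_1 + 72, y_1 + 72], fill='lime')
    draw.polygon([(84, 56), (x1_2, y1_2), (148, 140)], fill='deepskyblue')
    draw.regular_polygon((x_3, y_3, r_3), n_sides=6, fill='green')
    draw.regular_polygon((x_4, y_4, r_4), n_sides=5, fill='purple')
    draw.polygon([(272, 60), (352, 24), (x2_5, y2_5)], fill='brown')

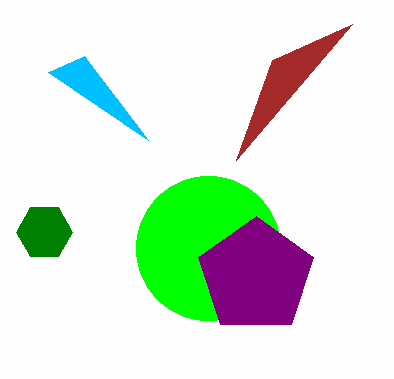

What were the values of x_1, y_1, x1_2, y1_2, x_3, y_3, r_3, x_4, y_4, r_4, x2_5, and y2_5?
x_1 = 208, y_1 = 248, x1_2 = 48, y1_2 = 72, x_3 = 44, y_3 = 232, r_3 = 28, x_4 = 256, y_4 = 276, r_4 = 60, x2_5 = 236, y2_5 = 160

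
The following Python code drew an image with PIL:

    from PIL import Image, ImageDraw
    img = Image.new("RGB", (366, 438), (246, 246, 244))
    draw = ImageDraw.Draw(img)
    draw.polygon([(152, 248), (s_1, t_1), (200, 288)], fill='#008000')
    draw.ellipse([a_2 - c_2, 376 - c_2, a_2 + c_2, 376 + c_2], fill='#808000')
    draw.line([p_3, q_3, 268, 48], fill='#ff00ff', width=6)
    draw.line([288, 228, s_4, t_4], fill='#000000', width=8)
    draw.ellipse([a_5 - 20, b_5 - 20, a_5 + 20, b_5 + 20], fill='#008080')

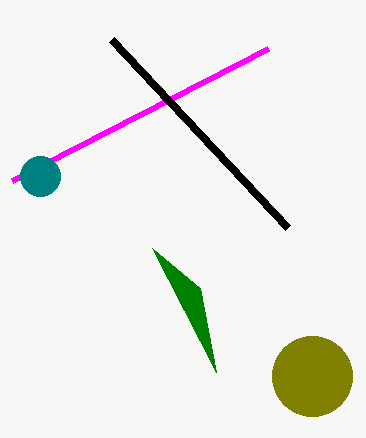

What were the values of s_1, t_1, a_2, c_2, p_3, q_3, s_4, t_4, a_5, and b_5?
s_1 = 216; t_1 = 372; a_2 = 312; c_2 = 40; p_3 = 12; q_3 = 180; s_4 = 112; t_4 = 40; a_5 = 40; b_5 = 176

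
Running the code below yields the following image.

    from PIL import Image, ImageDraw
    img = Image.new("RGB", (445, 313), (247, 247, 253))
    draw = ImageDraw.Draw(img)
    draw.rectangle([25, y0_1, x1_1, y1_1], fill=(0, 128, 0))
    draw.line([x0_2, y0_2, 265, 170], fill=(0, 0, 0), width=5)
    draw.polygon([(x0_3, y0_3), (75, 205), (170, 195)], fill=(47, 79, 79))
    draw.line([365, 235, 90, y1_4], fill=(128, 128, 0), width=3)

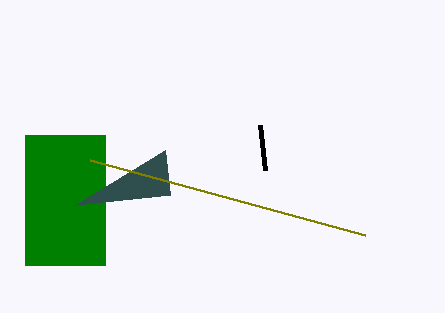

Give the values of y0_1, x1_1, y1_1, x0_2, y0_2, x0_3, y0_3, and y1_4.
y0_1 = 135, x1_1 = 105, y1_1 = 265, x0_2 = 260, y0_2 = 125, x0_3 = 165, y0_3 = 150, y1_4 = 160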